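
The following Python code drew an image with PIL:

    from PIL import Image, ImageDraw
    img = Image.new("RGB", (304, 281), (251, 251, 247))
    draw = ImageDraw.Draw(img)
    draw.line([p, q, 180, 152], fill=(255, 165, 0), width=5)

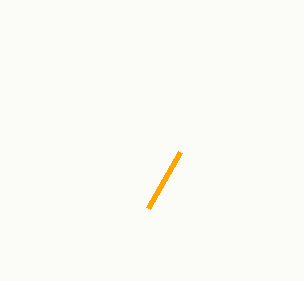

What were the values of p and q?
p = 148, q = 208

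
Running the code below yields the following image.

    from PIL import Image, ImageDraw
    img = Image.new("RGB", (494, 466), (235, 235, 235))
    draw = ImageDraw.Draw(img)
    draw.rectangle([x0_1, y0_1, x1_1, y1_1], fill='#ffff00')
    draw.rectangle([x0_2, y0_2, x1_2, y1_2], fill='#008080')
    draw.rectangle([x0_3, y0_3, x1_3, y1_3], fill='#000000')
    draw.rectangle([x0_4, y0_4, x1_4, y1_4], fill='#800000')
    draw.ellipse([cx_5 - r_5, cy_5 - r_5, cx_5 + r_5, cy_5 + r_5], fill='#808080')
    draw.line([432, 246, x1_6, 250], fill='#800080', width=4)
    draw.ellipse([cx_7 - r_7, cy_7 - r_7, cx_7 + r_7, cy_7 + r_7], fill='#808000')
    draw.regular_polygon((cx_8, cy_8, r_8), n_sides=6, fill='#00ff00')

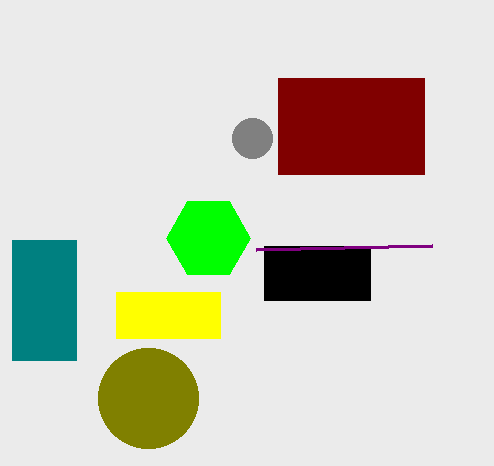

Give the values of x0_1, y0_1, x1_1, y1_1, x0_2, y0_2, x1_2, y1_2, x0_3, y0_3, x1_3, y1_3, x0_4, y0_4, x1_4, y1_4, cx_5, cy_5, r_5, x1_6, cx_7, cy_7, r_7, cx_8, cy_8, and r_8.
x0_1 = 116, y0_1 = 292, x1_1 = 220, y1_1 = 338, x0_2 = 12, y0_2 = 240, x1_2 = 76, y1_2 = 360, x0_3 = 264, y0_3 = 246, x1_3 = 370, y1_3 = 300, x0_4 = 278, y0_4 = 78, x1_4 = 424, y1_4 = 174, cx_5 = 252, cy_5 = 138, r_5 = 20, x1_6 = 256, cx_7 = 148, cy_7 = 398, r_7 = 50, cx_8 = 208, cy_8 = 238, r_8 = 42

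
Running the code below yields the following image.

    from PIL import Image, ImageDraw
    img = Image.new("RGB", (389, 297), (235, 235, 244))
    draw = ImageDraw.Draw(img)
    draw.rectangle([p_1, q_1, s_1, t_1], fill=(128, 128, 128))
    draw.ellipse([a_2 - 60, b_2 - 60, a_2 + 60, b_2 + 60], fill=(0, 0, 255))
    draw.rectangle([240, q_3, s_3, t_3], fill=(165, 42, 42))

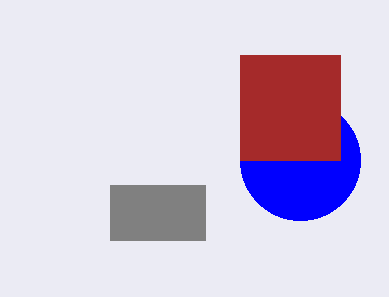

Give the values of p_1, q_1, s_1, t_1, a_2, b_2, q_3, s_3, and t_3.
p_1 = 110; q_1 = 185; s_1 = 205; t_1 = 240; a_2 = 300; b_2 = 160; q_3 = 55; s_3 = 340; t_3 = 160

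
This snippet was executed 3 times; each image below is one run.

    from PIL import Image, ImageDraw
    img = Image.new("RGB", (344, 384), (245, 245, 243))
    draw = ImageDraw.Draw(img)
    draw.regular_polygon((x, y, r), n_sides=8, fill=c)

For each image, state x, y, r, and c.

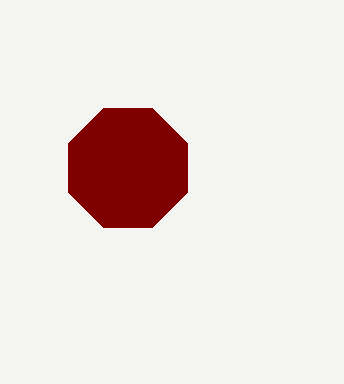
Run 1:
x = 128
y = 168
r = 64
c = 'maroon'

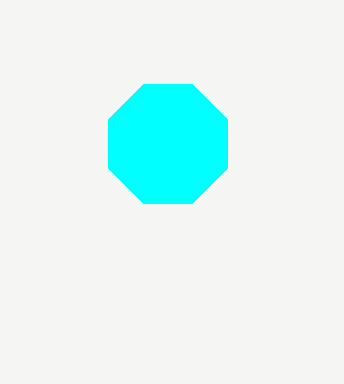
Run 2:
x = 168
y = 144
r = 64
c = 'cyan'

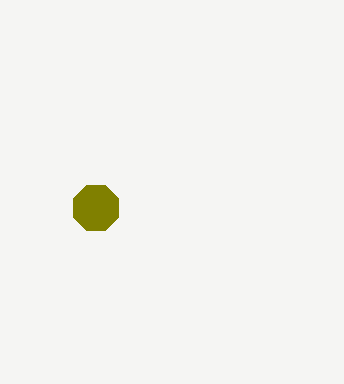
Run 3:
x = 96, y = 208, r = 24, c = 'olive'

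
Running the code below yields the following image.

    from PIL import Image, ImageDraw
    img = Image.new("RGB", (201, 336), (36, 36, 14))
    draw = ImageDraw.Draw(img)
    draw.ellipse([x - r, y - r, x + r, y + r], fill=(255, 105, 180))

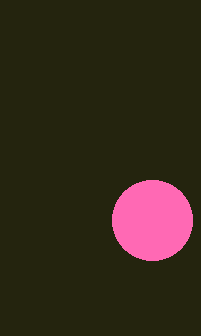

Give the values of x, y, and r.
x = 152, y = 220, r = 40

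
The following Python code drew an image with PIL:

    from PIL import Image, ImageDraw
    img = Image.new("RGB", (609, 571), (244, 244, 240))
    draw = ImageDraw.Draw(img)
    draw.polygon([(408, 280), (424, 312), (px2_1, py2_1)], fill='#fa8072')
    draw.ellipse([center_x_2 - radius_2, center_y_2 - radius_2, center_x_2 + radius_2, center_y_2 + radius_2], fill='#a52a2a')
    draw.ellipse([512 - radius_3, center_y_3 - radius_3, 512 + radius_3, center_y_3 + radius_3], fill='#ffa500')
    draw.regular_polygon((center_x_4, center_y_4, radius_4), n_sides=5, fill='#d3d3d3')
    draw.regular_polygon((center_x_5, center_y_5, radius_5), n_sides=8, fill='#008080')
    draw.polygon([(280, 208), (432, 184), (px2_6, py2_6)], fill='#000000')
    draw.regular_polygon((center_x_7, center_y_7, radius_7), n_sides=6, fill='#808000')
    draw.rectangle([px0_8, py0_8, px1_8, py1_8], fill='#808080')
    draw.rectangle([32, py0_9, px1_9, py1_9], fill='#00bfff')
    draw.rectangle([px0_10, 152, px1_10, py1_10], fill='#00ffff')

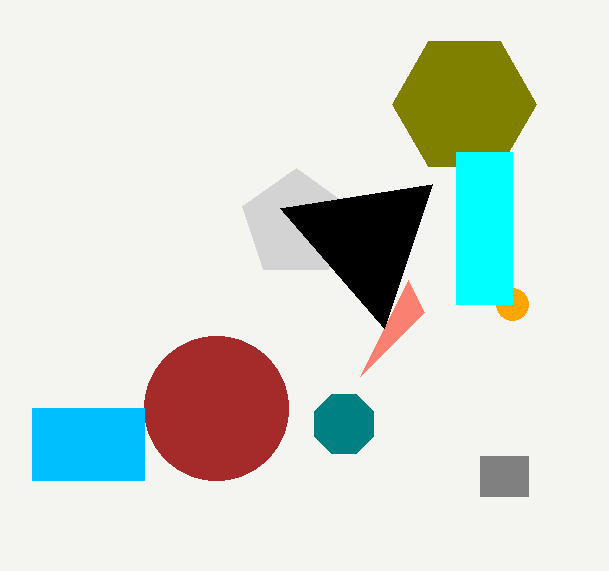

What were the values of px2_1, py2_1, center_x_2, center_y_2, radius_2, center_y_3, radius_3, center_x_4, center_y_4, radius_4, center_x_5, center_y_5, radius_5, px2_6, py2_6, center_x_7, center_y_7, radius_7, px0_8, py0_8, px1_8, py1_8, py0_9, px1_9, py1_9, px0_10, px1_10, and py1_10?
px2_1 = 360, py2_1 = 376, center_x_2 = 216, center_y_2 = 408, radius_2 = 72, center_y_3 = 304, radius_3 = 16, center_x_4 = 296, center_y_4 = 224, radius_4 = 56, center_x_5 = 344, center_y_5 = 424, radius_5 = 32, px2_6 = 384, py2_6 = 328, center_x_7 = 464, center_y_7 = 104, radius_7 = 72, px0_8 = 480, py0_8 = 456, px1_8 = 528, py1_8 = 496, py0_9 = 408, px1_9 = 144, py1_9 = 480, px0_10 = 456, px1_10 = 512, py1_10 = 304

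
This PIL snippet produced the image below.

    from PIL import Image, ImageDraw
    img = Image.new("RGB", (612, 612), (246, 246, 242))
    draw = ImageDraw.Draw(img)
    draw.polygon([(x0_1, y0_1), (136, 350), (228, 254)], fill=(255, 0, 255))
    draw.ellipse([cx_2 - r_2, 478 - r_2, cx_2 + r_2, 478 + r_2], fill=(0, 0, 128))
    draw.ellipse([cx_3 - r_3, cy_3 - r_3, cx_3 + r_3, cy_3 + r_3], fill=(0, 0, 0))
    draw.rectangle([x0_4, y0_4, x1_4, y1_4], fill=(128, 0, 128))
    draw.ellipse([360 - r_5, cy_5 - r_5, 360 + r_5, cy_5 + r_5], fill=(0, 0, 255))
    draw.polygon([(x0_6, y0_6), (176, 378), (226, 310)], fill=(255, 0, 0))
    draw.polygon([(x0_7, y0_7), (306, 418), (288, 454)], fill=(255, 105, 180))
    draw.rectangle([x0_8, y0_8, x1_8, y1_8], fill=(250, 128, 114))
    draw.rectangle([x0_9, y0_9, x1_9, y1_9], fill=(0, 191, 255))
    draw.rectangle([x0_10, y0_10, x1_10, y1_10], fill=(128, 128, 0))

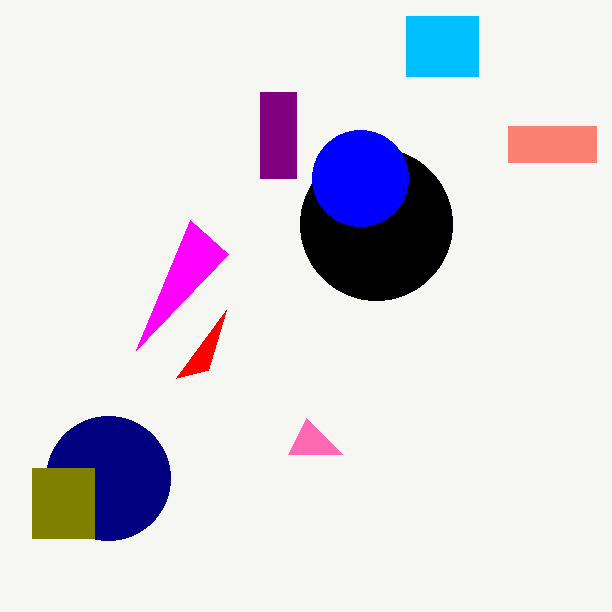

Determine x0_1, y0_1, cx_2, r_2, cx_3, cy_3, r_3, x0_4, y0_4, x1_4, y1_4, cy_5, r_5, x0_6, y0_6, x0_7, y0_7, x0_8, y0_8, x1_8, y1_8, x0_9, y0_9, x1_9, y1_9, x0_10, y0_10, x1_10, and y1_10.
x0_1 = 190; y0_1 = 220; cx_2 = 108; r_2 = 62; cx_3 = 376; cy_3 = 224; r_3 = 76; x0_4 = 260; y0_4 = 92; x1_4 = 296; y1_4 = 178; cy_5 = 178; r_5 = 48; x0_6 = 208; y0_6 = 370; x0_7 = 342; y0_7 = 454; x0_8 = 508; y0_8 = 126; x1_8 = 596; y1_8 = 162; x0_9 = 406; y0_9 = 16; x1_9 = 478; y1_9 = 76; x0_10 = 32; y0_10 = 468; x1_10 = 94; y1_10 = 538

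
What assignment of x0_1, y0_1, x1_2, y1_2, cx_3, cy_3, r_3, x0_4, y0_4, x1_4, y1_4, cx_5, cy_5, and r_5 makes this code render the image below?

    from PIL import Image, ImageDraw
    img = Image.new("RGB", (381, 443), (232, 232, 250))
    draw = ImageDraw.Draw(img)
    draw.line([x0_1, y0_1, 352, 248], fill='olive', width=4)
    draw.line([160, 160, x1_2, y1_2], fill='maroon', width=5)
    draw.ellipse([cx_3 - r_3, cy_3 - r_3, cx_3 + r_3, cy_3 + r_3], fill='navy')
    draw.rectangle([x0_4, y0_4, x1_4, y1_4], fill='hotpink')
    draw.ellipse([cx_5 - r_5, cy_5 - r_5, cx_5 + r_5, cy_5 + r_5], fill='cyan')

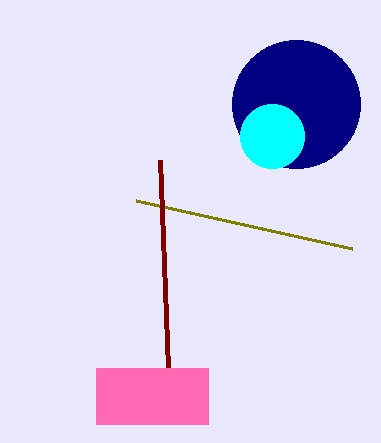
x0_1 = 136
y0_1 = 200
x1_2 = 168
y1_2 = 368
cx_3 = 296
cy_3 = 104
r_3 = 64
x0_4 = 96
y0_4 = 368
x1_4 = 208
y1_4 = 424
cx_5 = 272
cy_5 = 136
r_5 = 32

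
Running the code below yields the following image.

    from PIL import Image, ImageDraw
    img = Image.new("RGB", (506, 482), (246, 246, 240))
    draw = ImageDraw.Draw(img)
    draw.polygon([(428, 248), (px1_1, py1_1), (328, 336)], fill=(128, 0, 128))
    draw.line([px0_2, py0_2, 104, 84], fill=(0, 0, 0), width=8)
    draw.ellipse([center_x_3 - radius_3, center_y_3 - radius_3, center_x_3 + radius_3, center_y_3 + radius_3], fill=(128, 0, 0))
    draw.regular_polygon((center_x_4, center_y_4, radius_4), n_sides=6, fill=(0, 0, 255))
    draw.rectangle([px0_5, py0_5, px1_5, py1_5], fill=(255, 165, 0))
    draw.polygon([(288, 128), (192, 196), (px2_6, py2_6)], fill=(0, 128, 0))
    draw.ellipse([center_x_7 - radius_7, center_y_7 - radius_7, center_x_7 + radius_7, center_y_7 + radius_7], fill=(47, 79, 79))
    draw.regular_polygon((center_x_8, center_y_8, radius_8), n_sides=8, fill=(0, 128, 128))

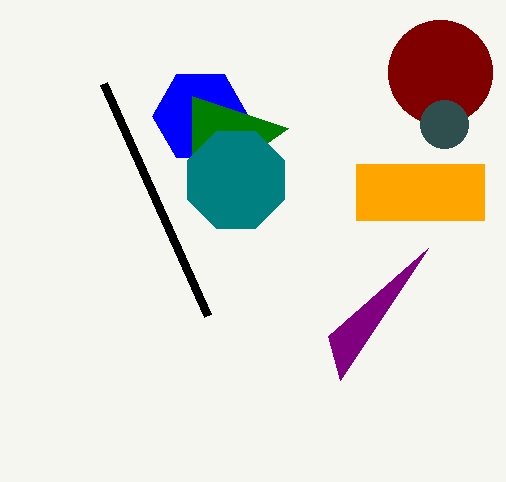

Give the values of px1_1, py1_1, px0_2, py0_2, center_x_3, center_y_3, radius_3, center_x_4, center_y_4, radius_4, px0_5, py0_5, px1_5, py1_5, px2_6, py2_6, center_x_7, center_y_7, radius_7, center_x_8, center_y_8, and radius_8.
px1_1 = 340
py1_1 = 380
px0_2 = 208
py0_2 = 316
center_x_3 = 440
center_y_3 = 72
radius_3 = 52
center_x_4 = 200
center_y_4 = 116
radius_4 = 48
px0_5 = 356
py0_5 = 164
px1_5 = 484
py1_5 = 220
px2_6 = 192
py2_6 = 96
center_x_7 = 444
center_y_7 = 124
radius_7 = 24
center_x_8 = 236
center_y_8 = 180
radius_8 = 52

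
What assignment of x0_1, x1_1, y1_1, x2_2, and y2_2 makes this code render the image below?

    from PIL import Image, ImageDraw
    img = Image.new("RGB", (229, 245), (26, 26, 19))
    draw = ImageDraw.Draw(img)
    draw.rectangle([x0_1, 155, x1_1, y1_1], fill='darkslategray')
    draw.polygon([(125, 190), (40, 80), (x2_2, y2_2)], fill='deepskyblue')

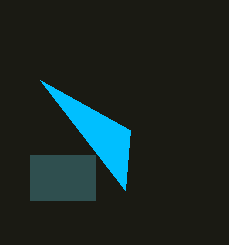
x0_1 = 30; x1_1 = 95; y1_1 = 200; x2_2 = 130; y2_2 = 130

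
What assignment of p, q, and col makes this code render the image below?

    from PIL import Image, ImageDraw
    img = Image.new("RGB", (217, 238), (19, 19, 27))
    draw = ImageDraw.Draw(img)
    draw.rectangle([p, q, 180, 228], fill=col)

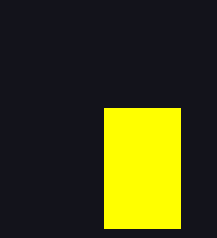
p = 104; q = 108; col = 'yellow'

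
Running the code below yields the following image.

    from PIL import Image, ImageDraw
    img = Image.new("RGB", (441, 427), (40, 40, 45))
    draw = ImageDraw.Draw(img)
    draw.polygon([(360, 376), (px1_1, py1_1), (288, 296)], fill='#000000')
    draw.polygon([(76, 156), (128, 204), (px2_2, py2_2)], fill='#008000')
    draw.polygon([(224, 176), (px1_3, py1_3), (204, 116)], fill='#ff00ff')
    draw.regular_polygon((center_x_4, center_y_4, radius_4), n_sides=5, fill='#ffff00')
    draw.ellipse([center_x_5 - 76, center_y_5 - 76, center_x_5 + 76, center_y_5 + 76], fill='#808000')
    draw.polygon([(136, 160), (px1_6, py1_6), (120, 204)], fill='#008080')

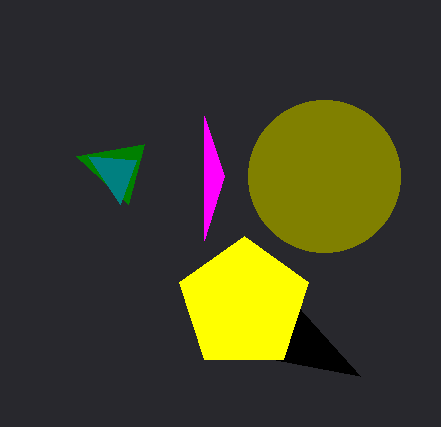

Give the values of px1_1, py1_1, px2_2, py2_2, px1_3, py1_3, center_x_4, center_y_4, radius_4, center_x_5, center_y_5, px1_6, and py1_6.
px1_1 = 276; py1_1 = 360; px2_2 = 144; py2_2 = 144; px1_3 = 204; py1_3 = 240; center_x_4 = 244; center_y_4 = 304; radius_4 = 68; center_x_5 = 324; center_y_5 = 176; px1_6 = 88; py1_6 = 156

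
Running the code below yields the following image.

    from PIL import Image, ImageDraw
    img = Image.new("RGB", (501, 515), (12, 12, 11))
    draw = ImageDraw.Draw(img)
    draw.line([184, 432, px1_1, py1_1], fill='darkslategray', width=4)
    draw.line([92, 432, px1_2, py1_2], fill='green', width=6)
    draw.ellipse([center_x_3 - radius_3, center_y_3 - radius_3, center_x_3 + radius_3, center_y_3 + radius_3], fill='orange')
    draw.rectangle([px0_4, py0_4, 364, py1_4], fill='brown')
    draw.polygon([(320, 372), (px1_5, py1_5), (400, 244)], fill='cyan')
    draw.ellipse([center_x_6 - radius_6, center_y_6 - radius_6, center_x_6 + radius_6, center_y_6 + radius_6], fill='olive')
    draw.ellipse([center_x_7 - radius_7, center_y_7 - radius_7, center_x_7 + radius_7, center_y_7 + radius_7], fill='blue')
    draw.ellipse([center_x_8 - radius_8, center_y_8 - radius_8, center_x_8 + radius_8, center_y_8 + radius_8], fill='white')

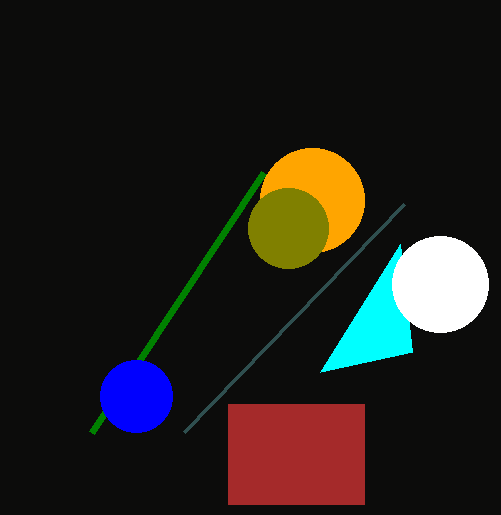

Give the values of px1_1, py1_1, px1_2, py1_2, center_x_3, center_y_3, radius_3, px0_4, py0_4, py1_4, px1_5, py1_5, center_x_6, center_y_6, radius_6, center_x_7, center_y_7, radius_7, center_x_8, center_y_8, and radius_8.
px1_1 = 404, py1_1 = 204, px1_2 = 264, py1_2 = 172, center_x_3 = 312, center_y_3 = 200, radius_3 = 52, px0_4 = 228, py0_4 = 404, py1_4 = 504, px1_5 = 412, py1_5 = 352, center_x_6 = 288, center_y_6 = 228, radius_6 = 40, center_x_7 = 136, center_y_7 = 396, radius_7 = 36, center_x_8 = 440, center_y_8 = 284, radius_8 = 48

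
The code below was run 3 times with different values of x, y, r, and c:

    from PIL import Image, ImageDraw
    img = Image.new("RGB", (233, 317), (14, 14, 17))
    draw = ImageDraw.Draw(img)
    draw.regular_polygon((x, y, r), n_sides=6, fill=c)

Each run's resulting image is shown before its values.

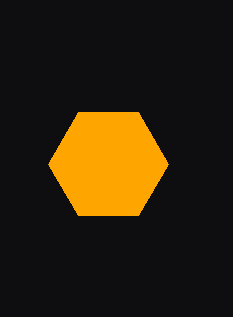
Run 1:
x = 108, y = 164, r = 60, c = 'orange'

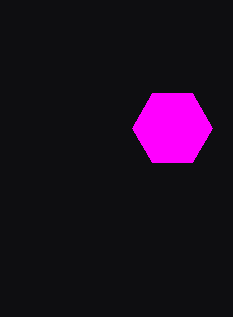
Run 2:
x = 172; y = 128; r = 40; c = 'magenta'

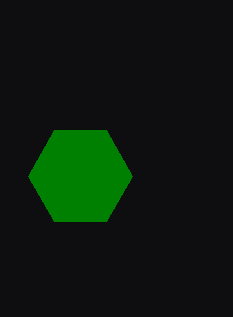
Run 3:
x = 80
y = 176
r = 52
c = 'green'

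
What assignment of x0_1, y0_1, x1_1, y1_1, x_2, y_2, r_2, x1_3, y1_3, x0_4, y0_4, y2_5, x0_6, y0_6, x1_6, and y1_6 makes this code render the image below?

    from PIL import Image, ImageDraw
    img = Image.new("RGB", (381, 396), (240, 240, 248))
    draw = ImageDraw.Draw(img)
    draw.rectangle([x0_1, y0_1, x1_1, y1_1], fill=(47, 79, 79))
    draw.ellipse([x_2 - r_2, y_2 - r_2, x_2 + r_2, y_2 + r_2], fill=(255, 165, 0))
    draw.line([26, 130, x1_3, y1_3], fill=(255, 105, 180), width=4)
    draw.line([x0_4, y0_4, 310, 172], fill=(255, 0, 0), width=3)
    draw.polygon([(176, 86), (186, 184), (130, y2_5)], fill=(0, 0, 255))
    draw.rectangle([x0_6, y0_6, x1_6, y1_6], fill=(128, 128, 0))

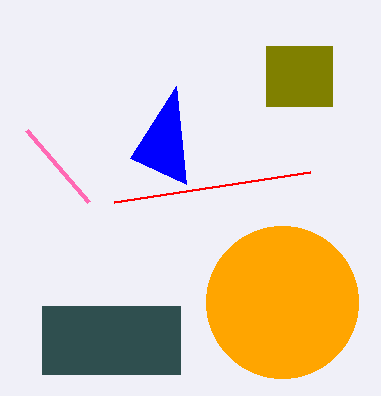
x0_1 = 42, y0_1 = 306, x1_1 = 180, y1_1 = 374, x_2 = 282, y_2 = 302, r_2 = 76, x1_3 = 88, y1_3 = 202, x0_4 = 114, y0_4 = 202, y2_5 = 158, x0_6 = 266, y0_6 = 46, x1_6 = 332, y1_6 = 106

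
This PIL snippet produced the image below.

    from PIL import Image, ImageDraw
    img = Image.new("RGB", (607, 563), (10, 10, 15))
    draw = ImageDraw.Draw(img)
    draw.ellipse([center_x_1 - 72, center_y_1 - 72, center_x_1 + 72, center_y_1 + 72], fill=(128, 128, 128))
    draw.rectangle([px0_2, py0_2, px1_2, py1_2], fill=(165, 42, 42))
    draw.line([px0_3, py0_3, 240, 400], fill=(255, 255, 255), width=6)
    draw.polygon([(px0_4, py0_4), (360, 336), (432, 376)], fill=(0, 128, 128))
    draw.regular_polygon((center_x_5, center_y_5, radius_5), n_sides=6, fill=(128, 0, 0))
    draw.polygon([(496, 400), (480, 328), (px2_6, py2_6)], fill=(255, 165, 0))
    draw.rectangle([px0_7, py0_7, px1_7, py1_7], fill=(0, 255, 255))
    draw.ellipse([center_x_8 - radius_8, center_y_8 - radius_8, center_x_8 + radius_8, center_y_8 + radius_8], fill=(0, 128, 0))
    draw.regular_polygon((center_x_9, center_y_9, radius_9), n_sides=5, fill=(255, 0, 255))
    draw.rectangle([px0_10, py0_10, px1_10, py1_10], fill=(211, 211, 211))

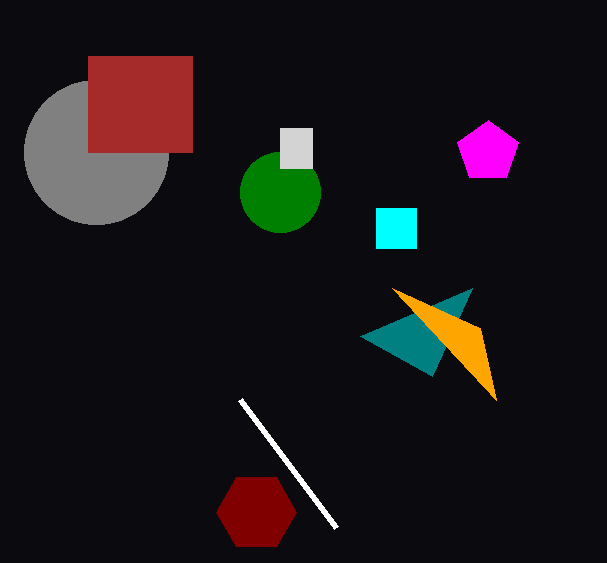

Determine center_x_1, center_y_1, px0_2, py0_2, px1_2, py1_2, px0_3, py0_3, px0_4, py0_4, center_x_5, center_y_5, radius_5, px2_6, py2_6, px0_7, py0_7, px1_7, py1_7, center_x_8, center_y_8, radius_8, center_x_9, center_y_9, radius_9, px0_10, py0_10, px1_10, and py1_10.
center_x_1 = 96, center_y_1 = 152, px0_2 = 88, py0_2 = 56, px1_2 = 192, py1_2 = 152, px0_3 = 336, py0_3 = 528, px0_4 = 472, py0_4 = 288, center_x_5 = 256, center_y_5 = 512, radius_5 = 40, px2_6 = 392, py2_6 = 288, px0_7 = 376, py0_7 = 208, px1_7 = 416, py1_7 = 248, center_x_8 = 280, center_y_8 = 192, radius_8 = 40, center_x_9 = 488, center_y_9 = 152, radius_9 = 32, px0_10 = 280, py0_10 = 128, px1_10 = 312, py1_10 = 168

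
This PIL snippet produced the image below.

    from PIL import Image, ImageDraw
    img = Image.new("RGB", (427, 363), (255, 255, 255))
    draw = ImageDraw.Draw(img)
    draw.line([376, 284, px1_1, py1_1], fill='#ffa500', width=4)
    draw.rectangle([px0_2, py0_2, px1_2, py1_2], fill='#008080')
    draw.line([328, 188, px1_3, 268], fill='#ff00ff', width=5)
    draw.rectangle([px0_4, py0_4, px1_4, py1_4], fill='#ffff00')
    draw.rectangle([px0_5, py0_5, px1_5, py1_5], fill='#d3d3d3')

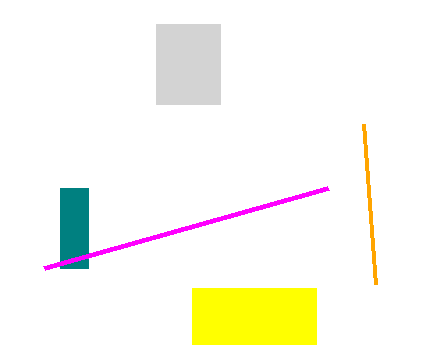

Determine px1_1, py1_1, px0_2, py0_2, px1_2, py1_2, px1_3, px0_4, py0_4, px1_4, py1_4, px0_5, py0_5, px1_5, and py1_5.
px1_1 = 364; py1_1 = 124; px0_2 = 60; py0_2 = 188; px1_2 = 88; py1_2 = 268; px1_3 = 44; px0_4 = 192; py0_4 = 288; px1_4 = 316; py1_4 = 344; px0_5 = 156; py0_5 = 24; px1_5 = 220; py1_5 = 104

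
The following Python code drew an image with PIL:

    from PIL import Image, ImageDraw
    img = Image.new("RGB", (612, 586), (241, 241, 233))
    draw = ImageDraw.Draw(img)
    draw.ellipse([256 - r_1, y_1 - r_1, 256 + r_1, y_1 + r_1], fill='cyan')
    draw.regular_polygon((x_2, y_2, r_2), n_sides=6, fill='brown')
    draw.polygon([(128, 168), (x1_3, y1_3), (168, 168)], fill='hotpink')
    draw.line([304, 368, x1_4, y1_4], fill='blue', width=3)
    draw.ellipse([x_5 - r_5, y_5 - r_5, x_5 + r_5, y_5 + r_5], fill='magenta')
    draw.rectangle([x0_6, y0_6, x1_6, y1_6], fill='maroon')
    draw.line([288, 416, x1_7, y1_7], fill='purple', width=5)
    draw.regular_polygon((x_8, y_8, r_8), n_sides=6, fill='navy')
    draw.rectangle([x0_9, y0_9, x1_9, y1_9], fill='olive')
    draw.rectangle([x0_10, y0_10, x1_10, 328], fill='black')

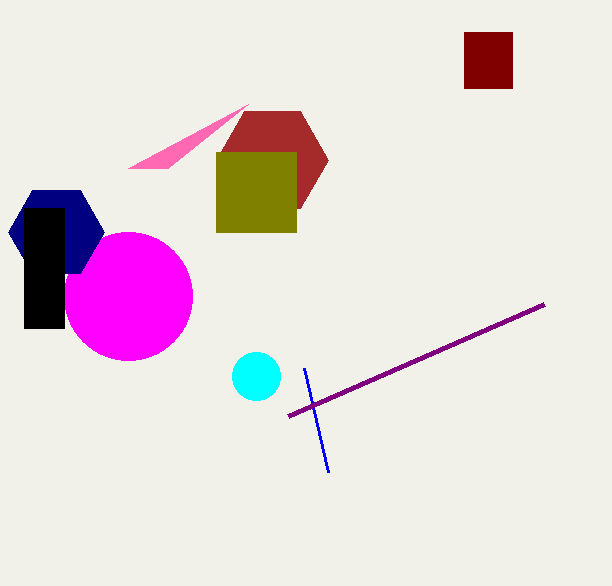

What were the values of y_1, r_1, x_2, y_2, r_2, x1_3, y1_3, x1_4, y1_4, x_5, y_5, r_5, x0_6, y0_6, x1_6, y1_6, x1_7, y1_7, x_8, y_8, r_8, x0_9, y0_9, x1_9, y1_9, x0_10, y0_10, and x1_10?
y_1 = 376; r_1 = 24; x_2 = 272; y_2 = 160; r_2 = 56; x1_3 = 248; y1_3 = 104; x1_4 = 328; y1_4 = 472; x_5 = 128; y_5 = 296; r_5 = 64; x0_6 = 464; y0_6 = 32; x1_6 = 512; y1_6 = 88; x1_7 = 544; y1_7 = 304; x_8 = 56; y_8 = 232; r_8 = 48; x0_9 = 216; y0_9 = 152; x1_9 = 296; y1_9 = 232; x0_10 = 24; y0_10 = 208; x1_10 = 64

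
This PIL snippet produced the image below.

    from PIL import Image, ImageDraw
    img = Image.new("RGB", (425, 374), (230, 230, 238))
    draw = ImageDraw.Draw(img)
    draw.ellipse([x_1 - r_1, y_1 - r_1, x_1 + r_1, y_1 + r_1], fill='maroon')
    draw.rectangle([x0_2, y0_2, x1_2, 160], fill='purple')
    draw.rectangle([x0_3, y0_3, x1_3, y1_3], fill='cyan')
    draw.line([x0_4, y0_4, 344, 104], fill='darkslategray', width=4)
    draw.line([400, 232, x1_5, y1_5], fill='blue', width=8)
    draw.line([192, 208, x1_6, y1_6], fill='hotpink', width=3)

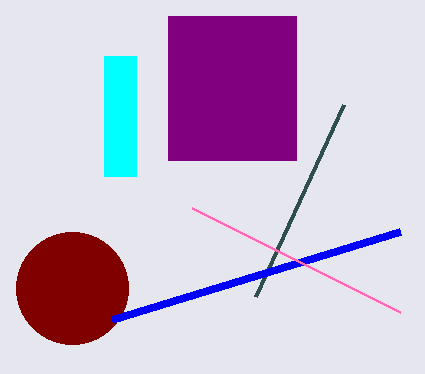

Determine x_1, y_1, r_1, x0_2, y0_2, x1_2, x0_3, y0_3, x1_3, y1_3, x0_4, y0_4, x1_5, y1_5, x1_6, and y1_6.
x_1 = 72; y_1 = 288; r_1 = 56; x0_2 = 168; y0_2 = 16; x1_2 = 296; x0_3 = 104; y0_3 = 56; x1_3 = 136; y1_3 = 176; x0_4 = 256; y0_4 = 296; x1_5 = 112; y1_5 = 320; x1_6 = 400; y1_6 = 312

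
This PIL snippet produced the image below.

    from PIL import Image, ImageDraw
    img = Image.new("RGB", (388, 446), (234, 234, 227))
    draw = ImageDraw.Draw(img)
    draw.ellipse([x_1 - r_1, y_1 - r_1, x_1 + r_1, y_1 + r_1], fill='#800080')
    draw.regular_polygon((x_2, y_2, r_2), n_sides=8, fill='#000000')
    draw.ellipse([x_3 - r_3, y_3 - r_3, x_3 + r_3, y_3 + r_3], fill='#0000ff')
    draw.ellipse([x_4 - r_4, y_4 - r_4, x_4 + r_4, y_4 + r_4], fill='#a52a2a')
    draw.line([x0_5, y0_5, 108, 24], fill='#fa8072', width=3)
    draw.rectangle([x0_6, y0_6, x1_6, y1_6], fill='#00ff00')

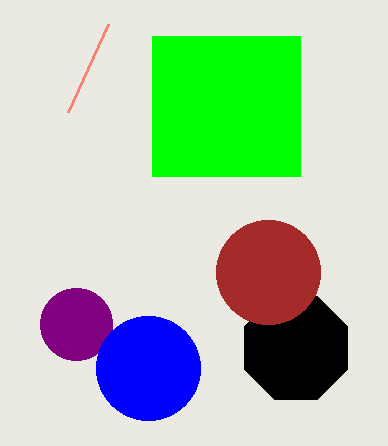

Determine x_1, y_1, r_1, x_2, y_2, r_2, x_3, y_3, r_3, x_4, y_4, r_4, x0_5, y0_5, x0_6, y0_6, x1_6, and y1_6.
x_1 = 76, y_1 = 324, r_1 = 36, x_2 = 296, y_2 = 348, r_2 = 56, x_3 = 148, y_3 = 368, r_3 = 52, x_4 = 268, y_4 = 272, r_4 = 52, x0_5 = 68, y0_5 = 112, x0_6 = 152, y0_6 = 36, x1_6 = 300, y1_6 = 176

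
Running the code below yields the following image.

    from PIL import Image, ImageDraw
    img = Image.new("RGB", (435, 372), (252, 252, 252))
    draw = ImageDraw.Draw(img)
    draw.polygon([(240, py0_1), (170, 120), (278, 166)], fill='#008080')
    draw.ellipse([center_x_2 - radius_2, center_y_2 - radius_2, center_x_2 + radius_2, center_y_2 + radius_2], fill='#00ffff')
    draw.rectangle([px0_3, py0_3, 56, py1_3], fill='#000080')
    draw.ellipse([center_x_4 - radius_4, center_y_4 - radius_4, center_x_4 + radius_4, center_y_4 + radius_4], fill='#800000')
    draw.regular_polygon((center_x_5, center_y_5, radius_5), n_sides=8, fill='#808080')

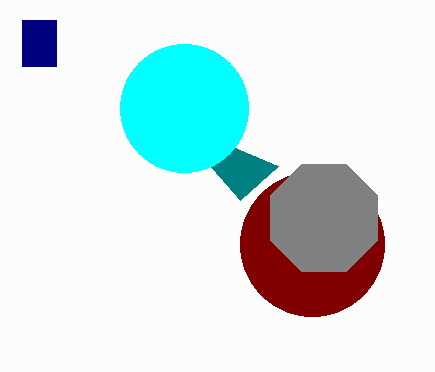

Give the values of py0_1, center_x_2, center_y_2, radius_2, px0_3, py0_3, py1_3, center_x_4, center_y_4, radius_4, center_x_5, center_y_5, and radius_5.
py0_1 = 200, center_x_2 = 184, center_y_2 = 108, radius_2 = 64, px0_3 = 22, py0_3 = 20, py1_3 = 66, center_x_4 = 312, center_y_4 = 244, radius_4 = 72, center_x_5 = 324, center_y_5 = 218, radius_5 = 58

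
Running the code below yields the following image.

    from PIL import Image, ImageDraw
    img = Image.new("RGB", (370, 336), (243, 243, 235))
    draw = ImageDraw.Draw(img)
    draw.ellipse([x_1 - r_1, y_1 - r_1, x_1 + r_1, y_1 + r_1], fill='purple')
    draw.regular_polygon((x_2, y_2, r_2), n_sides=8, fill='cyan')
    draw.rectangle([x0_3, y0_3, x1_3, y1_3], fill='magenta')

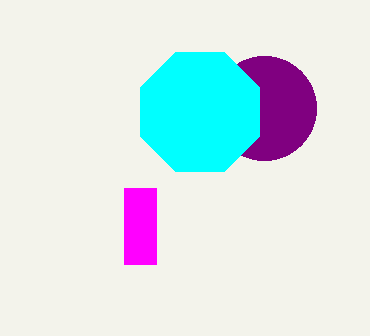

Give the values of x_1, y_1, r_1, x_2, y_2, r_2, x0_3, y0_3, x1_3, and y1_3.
x_1 = 264; y_1 = 108; r_1 = 52; x_2 = 200; y_2 = 112; r_2 = 64; x0_3 = 124; y0_3 = 188; x1_3 = 156; y1_3 = 264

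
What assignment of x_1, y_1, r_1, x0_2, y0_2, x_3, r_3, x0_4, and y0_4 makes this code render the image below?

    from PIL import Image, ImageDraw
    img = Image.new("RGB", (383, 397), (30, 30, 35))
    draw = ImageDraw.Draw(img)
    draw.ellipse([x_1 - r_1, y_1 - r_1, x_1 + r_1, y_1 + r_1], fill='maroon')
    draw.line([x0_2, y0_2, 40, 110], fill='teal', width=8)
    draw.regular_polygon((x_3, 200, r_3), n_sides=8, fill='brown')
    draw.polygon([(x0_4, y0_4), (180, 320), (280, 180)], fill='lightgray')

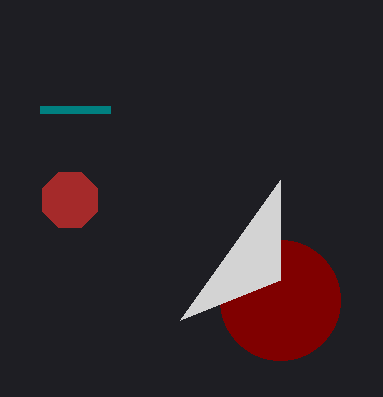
x_1 = 280
y_1 = 300
r_1 = 60
x0_2 = 110
y0_2 = 110
x_3 = 70
r_3 = 30
x0_4 = 280
y0_4 = 280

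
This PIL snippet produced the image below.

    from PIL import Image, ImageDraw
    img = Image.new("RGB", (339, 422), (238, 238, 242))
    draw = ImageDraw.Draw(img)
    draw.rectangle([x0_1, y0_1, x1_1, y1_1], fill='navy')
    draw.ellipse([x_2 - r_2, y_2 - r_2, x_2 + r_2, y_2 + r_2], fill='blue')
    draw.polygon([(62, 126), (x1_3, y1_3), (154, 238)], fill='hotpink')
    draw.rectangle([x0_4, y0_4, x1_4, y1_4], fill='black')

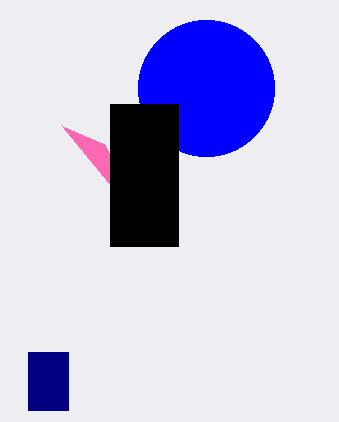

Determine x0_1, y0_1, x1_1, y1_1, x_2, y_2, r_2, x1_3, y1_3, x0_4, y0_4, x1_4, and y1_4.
x0_1 = 28; y0_1 = 352; x1_1 = 68; y1_1 = 410; x_2 = 206; y_2 = 88; r_2 = 68; x1_3 = 104; y1_3 = 144; x0_4 = 110; y0_4 = 104; x1_4 = 178; y1_4 = 246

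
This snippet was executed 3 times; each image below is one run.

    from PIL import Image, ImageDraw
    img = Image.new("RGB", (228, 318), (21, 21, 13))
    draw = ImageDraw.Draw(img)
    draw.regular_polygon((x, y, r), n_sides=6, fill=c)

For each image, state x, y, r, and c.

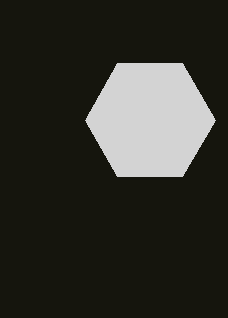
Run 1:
x = 150; y = 120; r = 65; c = 'lightgray'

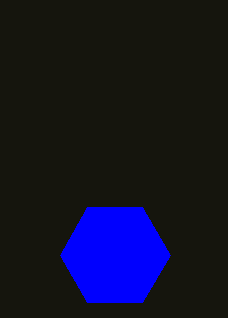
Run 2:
x = 115; y = 255; r = 55; c = 'blue'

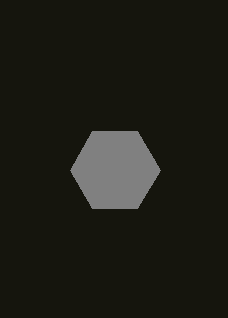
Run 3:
x = 115, y = 170, r = 45, c = 'gray'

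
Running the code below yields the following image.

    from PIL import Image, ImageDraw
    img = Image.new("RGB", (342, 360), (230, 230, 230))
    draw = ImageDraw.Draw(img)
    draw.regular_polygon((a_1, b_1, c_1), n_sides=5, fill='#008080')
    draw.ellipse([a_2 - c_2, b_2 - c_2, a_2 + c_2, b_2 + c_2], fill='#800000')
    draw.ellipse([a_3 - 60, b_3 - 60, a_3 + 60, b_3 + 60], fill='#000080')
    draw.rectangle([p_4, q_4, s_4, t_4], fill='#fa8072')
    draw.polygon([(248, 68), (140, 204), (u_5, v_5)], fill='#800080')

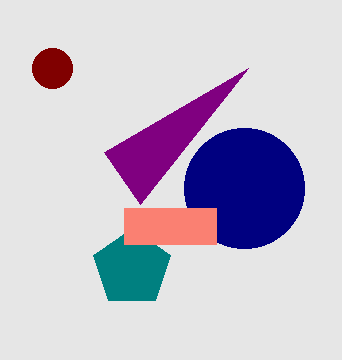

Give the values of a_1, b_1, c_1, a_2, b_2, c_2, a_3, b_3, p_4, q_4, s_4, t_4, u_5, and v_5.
a_1 = 132; b_1 = 268; c_1 = 40; a_2 = 52; b_2 = 68; c_2 = 20; a_3 = 244; b_3 = 188; p_4 = 124; q_4 = 208; s_4 = 216; t_4 = 244; u_5 = 104; v_5 = 152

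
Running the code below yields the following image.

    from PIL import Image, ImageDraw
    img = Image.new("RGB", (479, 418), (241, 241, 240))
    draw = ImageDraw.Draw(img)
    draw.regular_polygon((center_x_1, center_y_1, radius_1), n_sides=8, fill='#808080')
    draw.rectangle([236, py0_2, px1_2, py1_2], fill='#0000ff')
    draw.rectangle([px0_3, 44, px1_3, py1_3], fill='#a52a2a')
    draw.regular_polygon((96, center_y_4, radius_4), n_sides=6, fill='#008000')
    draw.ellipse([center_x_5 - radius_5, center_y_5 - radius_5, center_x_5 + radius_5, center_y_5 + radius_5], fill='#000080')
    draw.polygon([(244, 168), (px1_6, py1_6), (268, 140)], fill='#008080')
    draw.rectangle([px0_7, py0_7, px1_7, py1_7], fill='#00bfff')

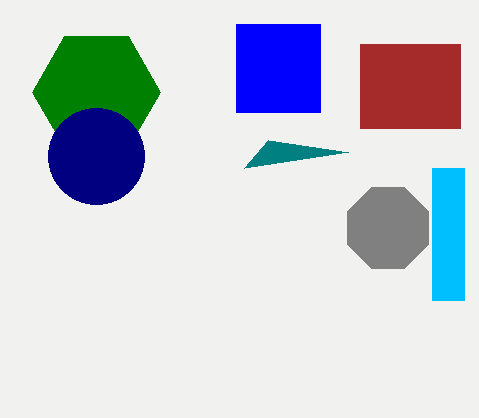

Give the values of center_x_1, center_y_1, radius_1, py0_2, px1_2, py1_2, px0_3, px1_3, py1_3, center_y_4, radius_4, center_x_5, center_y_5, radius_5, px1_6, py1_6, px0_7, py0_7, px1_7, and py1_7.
center_x_1 = 388; center_y_1 = 228; radius_1 = 44; py0_2 = 24; px1_2 = 320; py1_2 = 112; px0_3 = 360; px1_3 = 460; py1_3 = 128; center_y_4 = 92; radius_4 = 64; center_x_5 = 96; center_y_5 = 156; radius_5 = 48; px1_6 = 348; py1_6 = 152; px0_7 = 432; py0_7 = 168; px1_7 = 464; py1_7 = 300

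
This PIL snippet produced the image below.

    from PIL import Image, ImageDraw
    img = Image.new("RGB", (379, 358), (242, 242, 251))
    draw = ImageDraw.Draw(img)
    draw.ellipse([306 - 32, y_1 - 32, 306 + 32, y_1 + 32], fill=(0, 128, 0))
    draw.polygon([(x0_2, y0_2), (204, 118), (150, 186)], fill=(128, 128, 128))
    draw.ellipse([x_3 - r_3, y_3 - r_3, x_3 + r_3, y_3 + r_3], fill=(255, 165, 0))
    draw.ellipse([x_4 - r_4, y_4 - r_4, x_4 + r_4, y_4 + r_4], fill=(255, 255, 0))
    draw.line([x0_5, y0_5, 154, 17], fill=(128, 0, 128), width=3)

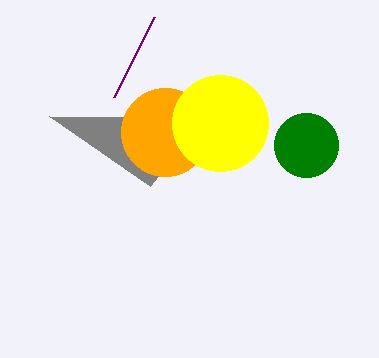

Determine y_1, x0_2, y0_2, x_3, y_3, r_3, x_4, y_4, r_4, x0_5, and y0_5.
y_1 = 145; x0_2 = 49; y0_2 = 116; x_3 = 165; y_3 = 132; r_3 = 44; x_4 = 220; y_4 = 123; r_4 = 48; x0_5 = 114; y0_5 = 97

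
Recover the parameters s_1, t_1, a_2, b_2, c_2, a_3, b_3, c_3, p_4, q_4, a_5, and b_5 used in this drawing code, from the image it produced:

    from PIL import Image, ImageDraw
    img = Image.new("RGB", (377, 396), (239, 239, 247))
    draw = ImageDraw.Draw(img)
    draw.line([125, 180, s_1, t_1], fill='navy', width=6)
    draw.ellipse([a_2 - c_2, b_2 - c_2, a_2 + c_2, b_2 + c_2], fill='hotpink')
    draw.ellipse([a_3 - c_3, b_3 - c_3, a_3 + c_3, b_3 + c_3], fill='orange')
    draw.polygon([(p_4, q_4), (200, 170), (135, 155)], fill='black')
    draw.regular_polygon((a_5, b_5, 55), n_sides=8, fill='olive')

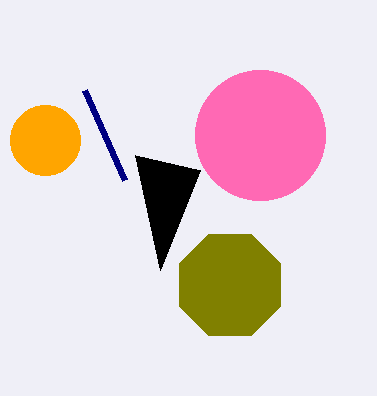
s_1 = 85
t_1 = 90
a_2 = 260
b_2 = 135
c_2 = 65
a_3 = 45
b_3 = 140
c_3 = 35
p_4 = 160
q_4 = 270
a_5 = 230
b_5 = 285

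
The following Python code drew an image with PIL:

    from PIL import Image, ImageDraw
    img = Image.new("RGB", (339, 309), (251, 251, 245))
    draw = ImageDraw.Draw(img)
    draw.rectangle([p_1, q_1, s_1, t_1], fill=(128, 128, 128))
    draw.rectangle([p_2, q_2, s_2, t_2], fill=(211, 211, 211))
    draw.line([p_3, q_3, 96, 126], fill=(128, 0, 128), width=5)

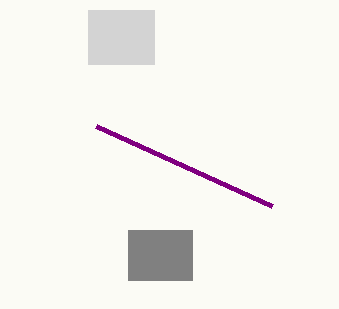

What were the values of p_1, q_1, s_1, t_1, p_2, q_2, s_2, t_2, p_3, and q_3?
p_1 = 128
q_1 = 230
s_1 = 192
t_1 = 280
p_2 = 88
q_2 = 10
s_2 = 154
t_2 = 64
p_3 = 272
q_3 = 206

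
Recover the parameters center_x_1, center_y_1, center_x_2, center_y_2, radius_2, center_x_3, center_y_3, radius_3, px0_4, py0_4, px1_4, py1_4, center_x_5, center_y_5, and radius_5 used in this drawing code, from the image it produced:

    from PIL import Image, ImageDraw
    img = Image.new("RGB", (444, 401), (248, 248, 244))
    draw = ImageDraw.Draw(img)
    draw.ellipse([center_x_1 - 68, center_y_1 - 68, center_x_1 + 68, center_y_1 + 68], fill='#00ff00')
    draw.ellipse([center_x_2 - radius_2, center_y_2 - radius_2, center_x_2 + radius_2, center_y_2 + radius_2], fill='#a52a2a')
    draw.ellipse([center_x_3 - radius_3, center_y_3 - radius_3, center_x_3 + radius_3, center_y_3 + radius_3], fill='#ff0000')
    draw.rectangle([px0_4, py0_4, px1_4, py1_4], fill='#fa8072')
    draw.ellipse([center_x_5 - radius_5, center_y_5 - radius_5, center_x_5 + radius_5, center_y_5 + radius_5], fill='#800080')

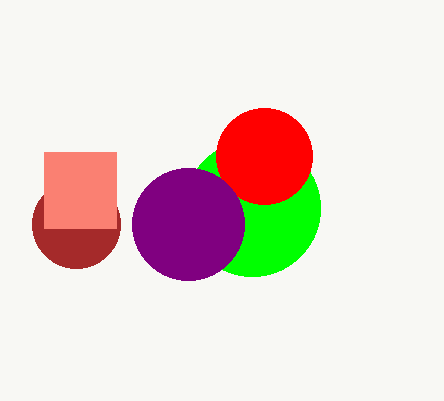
center_x_1 = 252; center_y_1 = 208; center_x_2 = 76; center_y_2 = 224; radius_2 = 44; center_x_3 = 264; center_y_3 = 156; radius_3 = 48; px0_4 = 44; py0_4 = 152; px1_4 = 116; py1_4 = 228; center_x_5 = 188; center_y_5 = 224; radius_5 = 56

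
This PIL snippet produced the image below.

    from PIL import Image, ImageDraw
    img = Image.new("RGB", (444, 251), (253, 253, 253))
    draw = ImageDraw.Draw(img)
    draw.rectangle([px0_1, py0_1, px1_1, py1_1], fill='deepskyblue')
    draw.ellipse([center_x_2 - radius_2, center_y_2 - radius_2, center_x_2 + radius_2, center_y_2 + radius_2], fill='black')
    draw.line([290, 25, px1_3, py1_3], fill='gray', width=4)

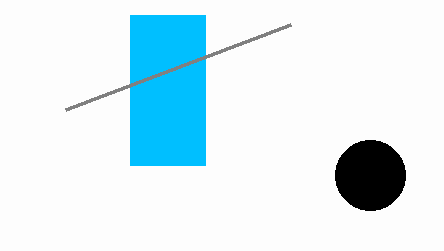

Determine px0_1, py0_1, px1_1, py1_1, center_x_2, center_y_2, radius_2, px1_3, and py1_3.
px0_1 = 130, py0_1 = 15, px1_1 = 205, py1_1 = 165, center_x_2 = 370, center_y_2 = 175, radius_2 = 35, px1_3 = 65, py1_3 = 110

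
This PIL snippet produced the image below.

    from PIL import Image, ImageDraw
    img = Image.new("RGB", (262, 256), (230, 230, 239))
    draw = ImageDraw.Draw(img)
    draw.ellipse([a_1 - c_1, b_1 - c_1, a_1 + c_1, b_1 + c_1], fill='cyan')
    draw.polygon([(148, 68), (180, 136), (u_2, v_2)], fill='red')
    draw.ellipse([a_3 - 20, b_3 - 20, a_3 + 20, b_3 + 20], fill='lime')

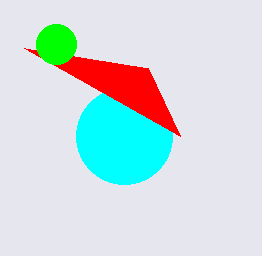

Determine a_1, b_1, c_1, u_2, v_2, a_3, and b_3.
a_1 = 124, b_1 = 136, c_1 = 48, u_2 = 24, v_2 = 48, a_3 = 56, b_3 = 44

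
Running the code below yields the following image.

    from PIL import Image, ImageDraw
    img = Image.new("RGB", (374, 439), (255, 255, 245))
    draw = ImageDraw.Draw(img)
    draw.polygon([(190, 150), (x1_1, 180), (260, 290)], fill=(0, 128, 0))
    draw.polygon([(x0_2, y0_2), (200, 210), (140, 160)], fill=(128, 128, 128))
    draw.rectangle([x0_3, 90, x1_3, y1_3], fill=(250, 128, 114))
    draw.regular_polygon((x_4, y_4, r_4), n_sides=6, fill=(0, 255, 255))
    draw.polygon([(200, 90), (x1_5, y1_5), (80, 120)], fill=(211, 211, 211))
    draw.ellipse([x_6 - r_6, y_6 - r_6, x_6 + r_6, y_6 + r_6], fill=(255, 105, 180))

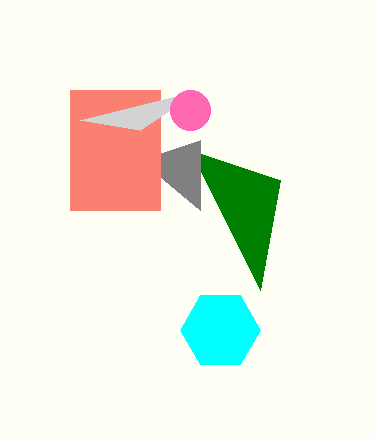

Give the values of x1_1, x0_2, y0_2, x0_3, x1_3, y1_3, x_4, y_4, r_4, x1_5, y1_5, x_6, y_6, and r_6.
x1_1 = 280, x0_2 = 200, y0_2 = 140, x0_3 = 70, x1_3 = 160, y1_3 = 210, x_4 = 220, y_4 = 330, r_4 = 40, x1_5 = 140, y1_5 = 130, x_6 = 190, y_6 = 110, r_6 = 20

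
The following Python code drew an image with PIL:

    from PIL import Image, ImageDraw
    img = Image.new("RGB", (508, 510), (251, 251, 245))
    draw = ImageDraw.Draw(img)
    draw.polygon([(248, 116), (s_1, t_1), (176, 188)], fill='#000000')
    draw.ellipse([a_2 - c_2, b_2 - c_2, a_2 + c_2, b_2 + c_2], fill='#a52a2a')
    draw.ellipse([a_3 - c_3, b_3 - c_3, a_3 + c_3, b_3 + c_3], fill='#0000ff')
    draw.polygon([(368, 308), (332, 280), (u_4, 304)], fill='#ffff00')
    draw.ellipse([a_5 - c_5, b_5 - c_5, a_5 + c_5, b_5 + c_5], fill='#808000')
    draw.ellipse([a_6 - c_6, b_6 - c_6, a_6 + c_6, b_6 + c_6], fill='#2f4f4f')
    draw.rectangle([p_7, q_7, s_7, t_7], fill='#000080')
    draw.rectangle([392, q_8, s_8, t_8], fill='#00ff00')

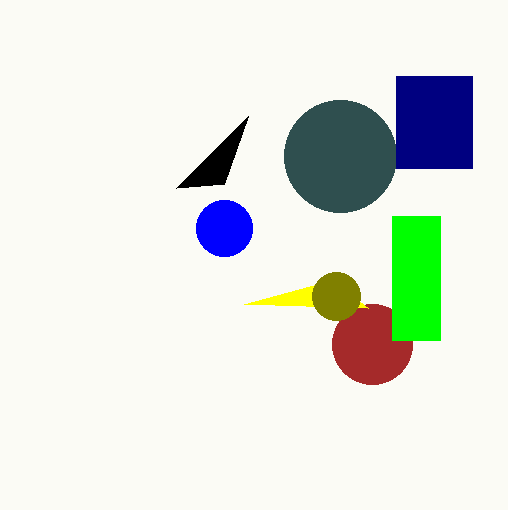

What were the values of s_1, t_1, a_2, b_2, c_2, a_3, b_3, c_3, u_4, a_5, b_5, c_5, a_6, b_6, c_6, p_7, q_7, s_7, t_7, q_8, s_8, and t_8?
s_1 = 224; t_1 = 184; a_2 = 372; b_2 = 344; c_2 = 40; a_3 = 224; b_3 = 228; c_3 = 28; u_4 = 244; a_5 = 336; b_5 = 296; c_5 = 24; a_6 = 340; b_6 = 156; c_6 = 56; p_7 = 396; q_7 = 76; s_7 = 472; t_7 = 168; q_8 = 216; s_8 = 440; t_8 = 340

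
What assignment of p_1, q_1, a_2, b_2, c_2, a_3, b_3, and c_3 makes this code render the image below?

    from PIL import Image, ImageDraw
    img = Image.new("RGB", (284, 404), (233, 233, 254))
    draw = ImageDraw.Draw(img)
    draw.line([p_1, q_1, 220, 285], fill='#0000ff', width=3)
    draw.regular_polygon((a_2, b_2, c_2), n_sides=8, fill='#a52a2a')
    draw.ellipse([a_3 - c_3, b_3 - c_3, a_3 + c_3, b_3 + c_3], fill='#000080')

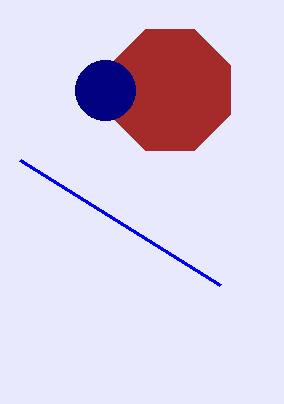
p_1 = 20, q_1 = 160, a_2 = 170, b_2 = 90, c_2 = 65, a_3 = 105, b_3 = 90, c_3 = 30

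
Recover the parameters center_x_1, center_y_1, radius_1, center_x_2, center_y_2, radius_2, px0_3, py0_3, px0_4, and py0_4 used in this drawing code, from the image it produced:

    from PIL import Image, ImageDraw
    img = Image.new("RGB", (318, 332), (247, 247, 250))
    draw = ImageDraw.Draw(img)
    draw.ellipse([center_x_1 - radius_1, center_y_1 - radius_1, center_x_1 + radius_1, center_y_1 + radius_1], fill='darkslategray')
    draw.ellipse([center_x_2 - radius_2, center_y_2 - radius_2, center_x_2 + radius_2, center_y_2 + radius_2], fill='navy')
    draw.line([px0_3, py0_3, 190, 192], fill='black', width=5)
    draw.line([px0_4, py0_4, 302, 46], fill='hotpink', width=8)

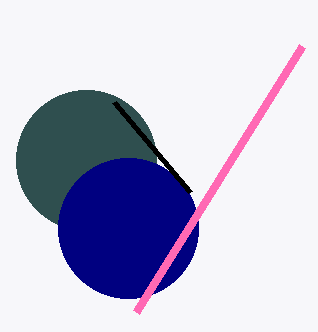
center_x_1 = 86, center_y_1 = 160, radius_1 = 70, center_x_2 = 128, center_y_2 = 228, radius_2 = 70, px0_3 = 114, py0_3 = 102, px0_4 = 136, py0_4 = 312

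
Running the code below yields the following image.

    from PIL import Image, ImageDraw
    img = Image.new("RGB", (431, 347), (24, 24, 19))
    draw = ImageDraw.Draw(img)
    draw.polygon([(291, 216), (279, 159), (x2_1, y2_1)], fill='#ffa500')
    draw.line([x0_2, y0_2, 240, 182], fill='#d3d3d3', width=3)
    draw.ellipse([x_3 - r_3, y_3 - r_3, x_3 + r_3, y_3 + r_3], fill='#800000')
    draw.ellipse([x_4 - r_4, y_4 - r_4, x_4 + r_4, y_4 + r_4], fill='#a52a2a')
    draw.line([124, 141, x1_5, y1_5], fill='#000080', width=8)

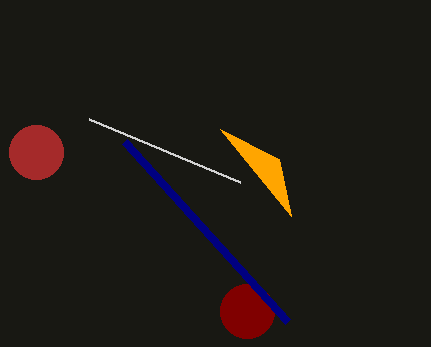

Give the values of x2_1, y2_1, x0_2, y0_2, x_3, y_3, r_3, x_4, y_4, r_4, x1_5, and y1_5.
x2_1 = 220, y2_1 = 129, x0_2 = 89, y0_2 = 119, x_3 = 247, y_3 = 311, r_3 = 27, x_4 = 36, y_4 = 152, r_4 = 27, x1_5 = 287, y1_5 = 321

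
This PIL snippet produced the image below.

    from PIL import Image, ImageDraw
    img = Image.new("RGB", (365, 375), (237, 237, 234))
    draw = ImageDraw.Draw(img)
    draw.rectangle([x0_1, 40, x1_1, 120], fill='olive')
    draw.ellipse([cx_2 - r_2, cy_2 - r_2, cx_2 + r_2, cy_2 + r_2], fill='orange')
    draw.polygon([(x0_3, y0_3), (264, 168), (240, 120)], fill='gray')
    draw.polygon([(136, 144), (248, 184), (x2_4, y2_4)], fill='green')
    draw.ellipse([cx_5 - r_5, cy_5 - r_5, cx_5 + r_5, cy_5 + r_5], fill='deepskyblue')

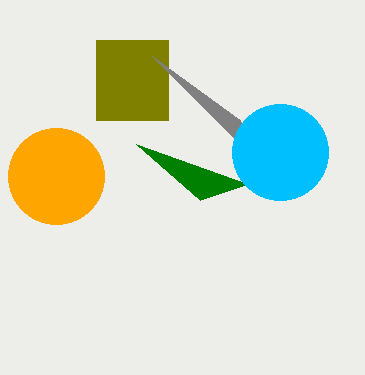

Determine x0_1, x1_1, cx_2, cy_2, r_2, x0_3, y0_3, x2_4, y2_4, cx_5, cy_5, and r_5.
x0_1 = 96, x1_1 = 168, cx_2 = 56, cy_2 = 176, r_2 = 48, x0_3 = 152, y0_3 = 56, x2_4 = 200, y2_4 = 200, cx_5 = 280, cy_5 = 152, r_5 = 48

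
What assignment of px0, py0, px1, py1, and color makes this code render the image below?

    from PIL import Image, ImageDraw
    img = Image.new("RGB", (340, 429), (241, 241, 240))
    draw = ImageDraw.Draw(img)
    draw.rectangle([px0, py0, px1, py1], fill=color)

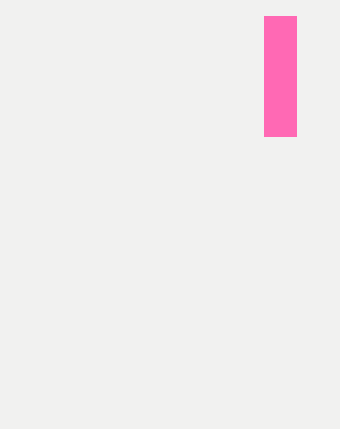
px0 = 264
py0 = 16
px1 = 296
py1 = 136
color = 'hotpink'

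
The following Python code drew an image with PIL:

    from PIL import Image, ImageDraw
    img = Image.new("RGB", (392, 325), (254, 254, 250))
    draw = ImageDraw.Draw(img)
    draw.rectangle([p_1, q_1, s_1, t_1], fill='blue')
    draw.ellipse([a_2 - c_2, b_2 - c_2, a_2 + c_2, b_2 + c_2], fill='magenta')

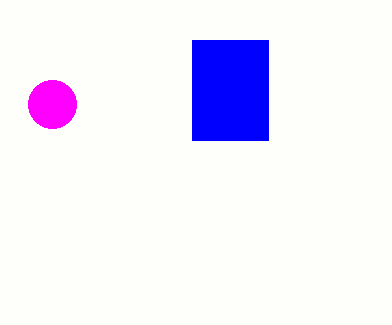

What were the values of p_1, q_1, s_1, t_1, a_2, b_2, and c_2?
p_1 = 192, q_1 = 40, s_1 = 268, t_1 = 140, a_2 = 52, b_2 = 104, c_2 = 24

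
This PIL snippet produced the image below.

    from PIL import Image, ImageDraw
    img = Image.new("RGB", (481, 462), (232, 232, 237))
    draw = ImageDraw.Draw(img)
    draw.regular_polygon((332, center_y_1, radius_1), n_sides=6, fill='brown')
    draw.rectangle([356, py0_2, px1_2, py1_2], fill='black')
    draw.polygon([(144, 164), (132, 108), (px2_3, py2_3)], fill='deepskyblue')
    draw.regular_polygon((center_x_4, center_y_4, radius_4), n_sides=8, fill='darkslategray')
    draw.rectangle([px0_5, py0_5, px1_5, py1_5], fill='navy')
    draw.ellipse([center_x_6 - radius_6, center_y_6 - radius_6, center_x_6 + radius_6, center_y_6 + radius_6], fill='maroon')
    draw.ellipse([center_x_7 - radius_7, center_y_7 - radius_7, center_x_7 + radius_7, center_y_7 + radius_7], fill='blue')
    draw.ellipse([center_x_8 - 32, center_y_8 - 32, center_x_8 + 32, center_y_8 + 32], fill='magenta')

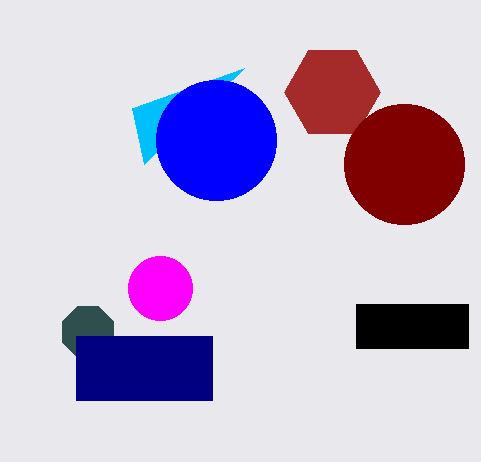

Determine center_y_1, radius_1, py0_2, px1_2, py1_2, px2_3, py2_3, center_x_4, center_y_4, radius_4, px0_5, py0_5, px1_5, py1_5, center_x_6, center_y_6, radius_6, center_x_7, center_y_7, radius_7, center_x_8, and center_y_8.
center_y_1 = 92
radius_1 = 48
py0_2 = 304
px1_2 = 468
py1_2 = 348
px2_3 = 244
py2_3 = 68
center_x_4 = 88
center_y_4 = 332
radius_4 = 28
px0_5 = 76
py0_5 = 336
px1_5 = 212
py1_5 = 400
center_x_6 = 404
center_y_6 = 164
radius_6 = 60
center_x_7 = 216
center_y_7 = 140
radius_7 = 60
center_x_8 = 160
center_y_8 = 288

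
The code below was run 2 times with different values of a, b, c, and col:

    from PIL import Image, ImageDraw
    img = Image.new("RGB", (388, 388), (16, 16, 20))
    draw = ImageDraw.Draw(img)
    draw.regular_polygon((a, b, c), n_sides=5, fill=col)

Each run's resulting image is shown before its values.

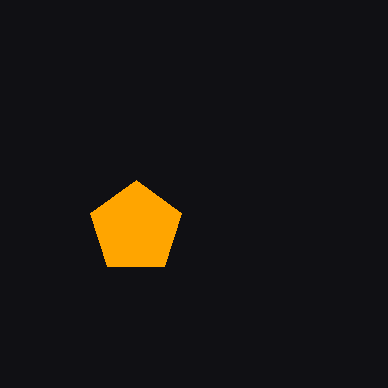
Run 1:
a = 136
b = 228
c = 48
col = 'orange'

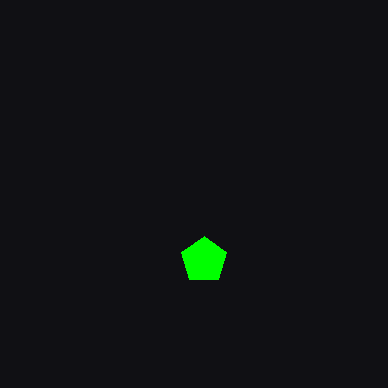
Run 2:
a = 204
b = 260
c = 24
col = 'lime'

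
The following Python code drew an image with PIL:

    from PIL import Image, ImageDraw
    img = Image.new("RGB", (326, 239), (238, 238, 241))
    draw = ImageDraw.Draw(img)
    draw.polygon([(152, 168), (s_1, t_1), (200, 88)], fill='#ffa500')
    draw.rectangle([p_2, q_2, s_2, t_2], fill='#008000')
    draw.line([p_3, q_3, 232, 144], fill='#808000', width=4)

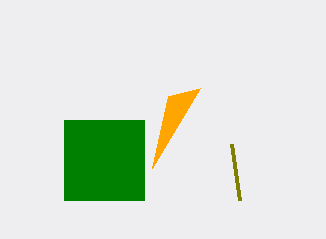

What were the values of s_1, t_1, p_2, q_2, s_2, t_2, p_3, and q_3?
s_1 = 168; t_1 = 96; p_2 = 64; q_2 = 120; s_2 = 144; t_2 = 200; p_3 = 240; q_3 = 200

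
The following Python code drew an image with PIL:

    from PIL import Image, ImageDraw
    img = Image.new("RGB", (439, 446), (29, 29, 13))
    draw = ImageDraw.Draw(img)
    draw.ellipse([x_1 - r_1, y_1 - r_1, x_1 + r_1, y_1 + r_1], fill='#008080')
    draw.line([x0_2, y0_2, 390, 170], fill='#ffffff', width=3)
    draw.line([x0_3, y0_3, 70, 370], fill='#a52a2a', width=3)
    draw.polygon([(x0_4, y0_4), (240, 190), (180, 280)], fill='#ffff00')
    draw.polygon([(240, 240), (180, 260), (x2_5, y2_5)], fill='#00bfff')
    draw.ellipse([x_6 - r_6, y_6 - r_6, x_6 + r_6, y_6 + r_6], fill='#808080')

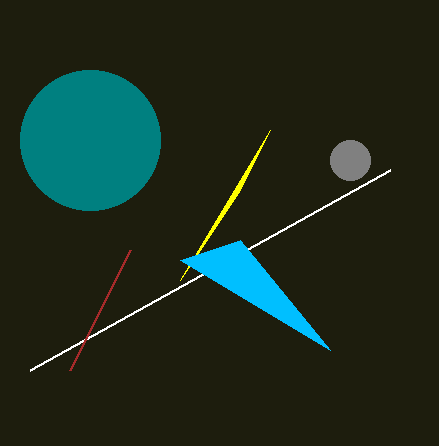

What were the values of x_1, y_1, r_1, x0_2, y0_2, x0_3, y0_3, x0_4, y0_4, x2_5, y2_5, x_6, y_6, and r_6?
x_1 = 90
y_1 = 140
r_1 = 70
x0_2 = 30
y0_2 = 370
x0_3 = 130
y0_3 = 250
x0_4 = 270
y0_4 = 130
x2_5 = 330
y2_5 = 350
x_6 = 350
y_6 = 160
r_6 = 20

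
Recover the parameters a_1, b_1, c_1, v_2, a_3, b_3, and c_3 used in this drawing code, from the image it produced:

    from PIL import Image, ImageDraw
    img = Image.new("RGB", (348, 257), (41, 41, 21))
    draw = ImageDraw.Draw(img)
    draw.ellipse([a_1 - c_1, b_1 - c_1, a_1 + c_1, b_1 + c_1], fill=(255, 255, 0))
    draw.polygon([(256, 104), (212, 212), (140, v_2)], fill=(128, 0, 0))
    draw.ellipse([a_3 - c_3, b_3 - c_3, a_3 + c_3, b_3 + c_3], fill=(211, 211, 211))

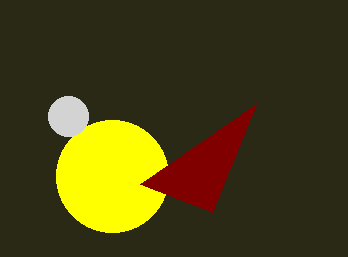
a_1 = 112
b_1 = 176
c_1 = 56
v_2 = 184
a_3 = 68
b_3 = 116
c_3 = 20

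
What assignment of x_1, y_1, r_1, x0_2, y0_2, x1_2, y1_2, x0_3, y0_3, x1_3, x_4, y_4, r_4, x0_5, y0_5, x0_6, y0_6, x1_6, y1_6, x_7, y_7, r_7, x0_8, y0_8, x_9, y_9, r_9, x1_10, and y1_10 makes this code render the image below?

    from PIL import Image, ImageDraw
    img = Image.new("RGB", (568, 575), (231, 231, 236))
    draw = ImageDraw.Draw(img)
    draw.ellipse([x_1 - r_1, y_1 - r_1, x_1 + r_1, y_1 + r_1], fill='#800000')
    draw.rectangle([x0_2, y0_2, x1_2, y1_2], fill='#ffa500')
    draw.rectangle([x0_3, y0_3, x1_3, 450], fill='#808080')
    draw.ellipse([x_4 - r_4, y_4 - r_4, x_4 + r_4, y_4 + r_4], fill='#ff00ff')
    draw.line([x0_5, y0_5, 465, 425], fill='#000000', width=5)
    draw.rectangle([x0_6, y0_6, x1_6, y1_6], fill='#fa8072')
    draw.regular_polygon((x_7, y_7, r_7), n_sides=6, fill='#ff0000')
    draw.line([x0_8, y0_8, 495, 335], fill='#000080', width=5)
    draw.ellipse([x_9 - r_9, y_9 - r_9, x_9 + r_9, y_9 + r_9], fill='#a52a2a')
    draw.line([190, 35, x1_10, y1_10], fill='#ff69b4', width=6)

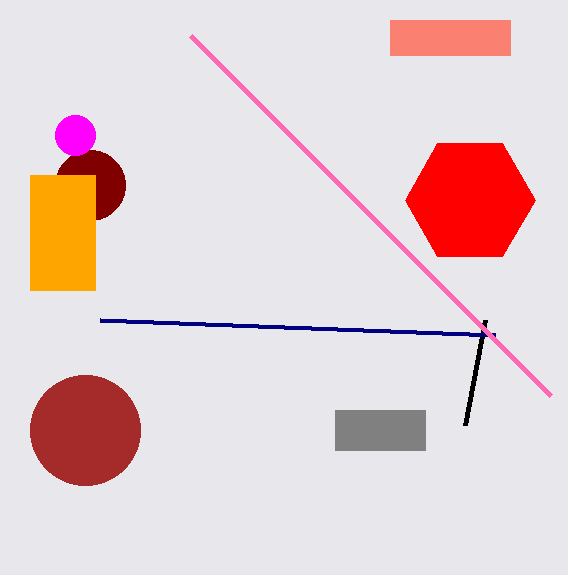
x_1 = 90
y_1 = 185
r_1 = 35
x0_2 = 30
y0_2 = 175
x1_2 = 95
y1_2 = 290
x0_3 = 335
y0_3 = 410
x1_3 = 425
x_4 = 75
y_4 = 135
r_4 = 20
x0_5 = 485
y0_5 = 320
x0_6 = 390
y0_6 = 20
x1_6 = 510
y1_6 = 55
x_7 = 470
y_7 = 200
r_7 = 65
x0_8 = 100
y0_8 = 320
x_9 = 85
y_9 = 430
r_9 = 55
x1_10 = 550
y1_10 = 395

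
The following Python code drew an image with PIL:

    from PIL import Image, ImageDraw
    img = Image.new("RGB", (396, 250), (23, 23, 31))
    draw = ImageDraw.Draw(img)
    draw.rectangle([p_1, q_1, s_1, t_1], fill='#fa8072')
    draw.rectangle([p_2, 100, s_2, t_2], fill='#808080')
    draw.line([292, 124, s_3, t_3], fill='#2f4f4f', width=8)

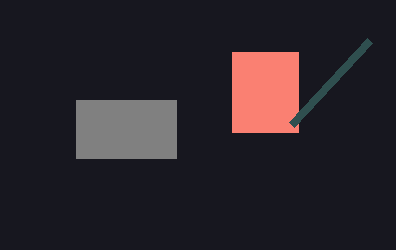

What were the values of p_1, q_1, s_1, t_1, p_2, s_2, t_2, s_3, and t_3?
p_1 = 232; q_1 = 52; s_1 = 298; t_1 = 132; p_2 = 76; s_2 = 176; t_2 = 158; s_3 = 370; t_3 = 40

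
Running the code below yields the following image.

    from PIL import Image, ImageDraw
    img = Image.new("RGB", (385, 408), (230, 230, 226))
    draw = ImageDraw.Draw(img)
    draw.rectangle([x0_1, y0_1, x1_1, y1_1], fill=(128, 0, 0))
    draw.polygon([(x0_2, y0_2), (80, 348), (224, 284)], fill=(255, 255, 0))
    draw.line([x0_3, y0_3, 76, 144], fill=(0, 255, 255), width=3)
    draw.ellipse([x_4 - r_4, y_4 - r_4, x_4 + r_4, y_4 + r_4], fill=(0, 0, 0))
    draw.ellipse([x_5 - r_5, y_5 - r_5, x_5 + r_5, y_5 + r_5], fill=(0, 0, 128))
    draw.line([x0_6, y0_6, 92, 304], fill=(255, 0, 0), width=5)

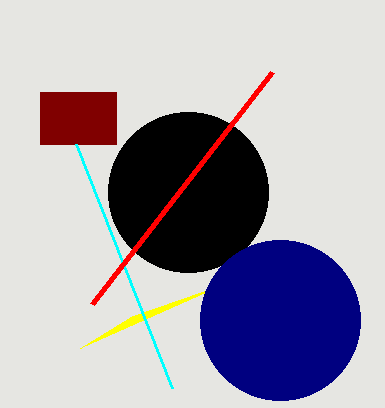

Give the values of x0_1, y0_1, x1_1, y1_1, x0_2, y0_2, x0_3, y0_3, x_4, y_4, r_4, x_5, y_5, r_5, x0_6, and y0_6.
x0_1 = 40, y0_1 = 92, x1_1 = 116, y1_1 = 144, x0_2 = 132, y0_2 = 316, x0_3 = 172, y0_3 = 388, x_4 = 188, y_4 = 192, r_4 = 80, x_5 = 280, y_5 = 320, r_5 = 80, x0_6 = 272, y0_6 = 72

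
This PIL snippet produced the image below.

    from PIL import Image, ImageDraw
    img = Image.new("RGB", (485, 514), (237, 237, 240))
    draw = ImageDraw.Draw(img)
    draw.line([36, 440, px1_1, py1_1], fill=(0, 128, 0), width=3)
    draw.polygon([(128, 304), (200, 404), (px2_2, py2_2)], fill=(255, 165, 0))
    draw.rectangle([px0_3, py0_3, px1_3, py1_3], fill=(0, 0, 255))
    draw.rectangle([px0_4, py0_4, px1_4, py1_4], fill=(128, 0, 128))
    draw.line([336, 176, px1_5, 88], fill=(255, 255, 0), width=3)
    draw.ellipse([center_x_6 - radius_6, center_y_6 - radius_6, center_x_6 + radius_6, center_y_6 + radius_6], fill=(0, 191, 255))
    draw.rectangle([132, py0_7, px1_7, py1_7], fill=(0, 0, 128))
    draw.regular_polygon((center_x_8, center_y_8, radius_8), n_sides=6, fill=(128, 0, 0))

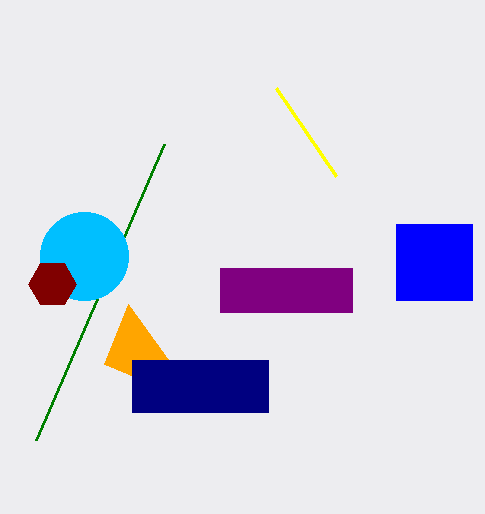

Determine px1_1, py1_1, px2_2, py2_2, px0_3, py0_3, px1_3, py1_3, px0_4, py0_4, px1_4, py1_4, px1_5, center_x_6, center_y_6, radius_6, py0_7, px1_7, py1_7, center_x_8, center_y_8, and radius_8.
px1_1 = 164, py1_1 = 144, px2_2 = 104, py2_2 = 364, px0_3 = 396, py0_3 = 224, px1_3 = 472, py1_3 = 300, px0_4 = 220, py0_4 = 268, px1_4 = 352, py1_4 = 312, px1_5 = 276, center_x_6 = 84, center_y_6 = 256, radius_6 = 44, py0_7 = 360, px1_7 = 268, py1_7 = 412, center_x_8 = 52, center_y_8 = 284, radius_8 = 24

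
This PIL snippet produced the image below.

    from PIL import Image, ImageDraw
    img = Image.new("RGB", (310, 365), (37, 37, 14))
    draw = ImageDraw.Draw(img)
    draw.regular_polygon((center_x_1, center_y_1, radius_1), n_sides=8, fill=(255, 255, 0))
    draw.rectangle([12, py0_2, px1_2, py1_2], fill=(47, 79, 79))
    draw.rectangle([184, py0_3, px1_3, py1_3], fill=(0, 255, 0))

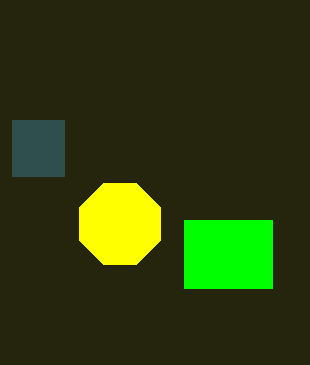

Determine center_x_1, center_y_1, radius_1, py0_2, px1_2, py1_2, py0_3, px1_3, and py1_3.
center_x_1 = 120; center_y_1 = 224; radius_1 = 44; py0_2 = 120; px1_2 = 64; py1_2 = 176; py0_3 = 220; px1_3 = 272; py1_3 = 288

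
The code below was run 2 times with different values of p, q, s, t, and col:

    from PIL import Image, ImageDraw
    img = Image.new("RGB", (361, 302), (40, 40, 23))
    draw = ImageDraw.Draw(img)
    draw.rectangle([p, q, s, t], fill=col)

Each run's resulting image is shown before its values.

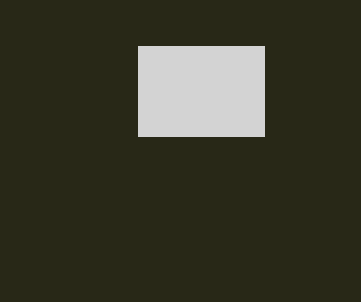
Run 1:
p = 138; q = 46; s = 264; t = 136; col = 'lightgray'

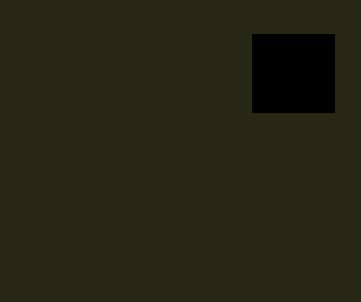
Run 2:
p = 252
q = 34
s = 334
t = 112
col = 'black'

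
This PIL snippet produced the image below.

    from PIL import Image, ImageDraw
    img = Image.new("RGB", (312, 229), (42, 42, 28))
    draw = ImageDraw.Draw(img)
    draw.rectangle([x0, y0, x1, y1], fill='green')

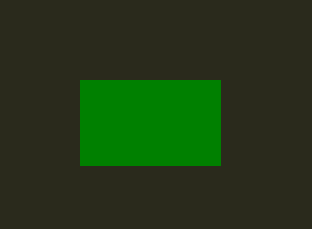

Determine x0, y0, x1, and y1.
x0 = 80; y0 = 80; x1 = 220; y1 = 165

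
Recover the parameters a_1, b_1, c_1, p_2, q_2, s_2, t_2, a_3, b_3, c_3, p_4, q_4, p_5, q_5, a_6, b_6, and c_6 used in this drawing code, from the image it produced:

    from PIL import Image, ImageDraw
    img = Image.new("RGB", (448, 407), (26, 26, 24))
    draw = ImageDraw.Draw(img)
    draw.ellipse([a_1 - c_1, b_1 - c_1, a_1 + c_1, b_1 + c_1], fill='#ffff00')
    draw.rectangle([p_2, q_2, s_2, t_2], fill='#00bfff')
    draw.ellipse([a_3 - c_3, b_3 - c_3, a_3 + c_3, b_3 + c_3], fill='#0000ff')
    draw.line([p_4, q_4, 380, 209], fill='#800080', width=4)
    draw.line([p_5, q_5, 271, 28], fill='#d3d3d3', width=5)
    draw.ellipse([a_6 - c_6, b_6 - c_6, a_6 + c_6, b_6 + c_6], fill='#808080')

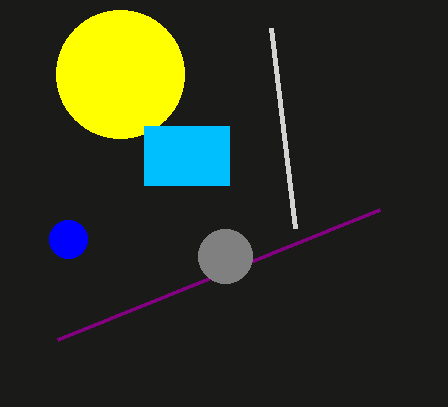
a_1 = 120, b_1 = 74, c_1 = 64, p_2 = 144, q_2 = 126, s_2 = 229, t_2 = 185, a_3 = 68, b_3 = 239, c_3 = 19, p_4 = 58, q_4 = 339, p_5 = 295, q_5 = 228, a_6 = 225, b_6 = 256, c_6 = 27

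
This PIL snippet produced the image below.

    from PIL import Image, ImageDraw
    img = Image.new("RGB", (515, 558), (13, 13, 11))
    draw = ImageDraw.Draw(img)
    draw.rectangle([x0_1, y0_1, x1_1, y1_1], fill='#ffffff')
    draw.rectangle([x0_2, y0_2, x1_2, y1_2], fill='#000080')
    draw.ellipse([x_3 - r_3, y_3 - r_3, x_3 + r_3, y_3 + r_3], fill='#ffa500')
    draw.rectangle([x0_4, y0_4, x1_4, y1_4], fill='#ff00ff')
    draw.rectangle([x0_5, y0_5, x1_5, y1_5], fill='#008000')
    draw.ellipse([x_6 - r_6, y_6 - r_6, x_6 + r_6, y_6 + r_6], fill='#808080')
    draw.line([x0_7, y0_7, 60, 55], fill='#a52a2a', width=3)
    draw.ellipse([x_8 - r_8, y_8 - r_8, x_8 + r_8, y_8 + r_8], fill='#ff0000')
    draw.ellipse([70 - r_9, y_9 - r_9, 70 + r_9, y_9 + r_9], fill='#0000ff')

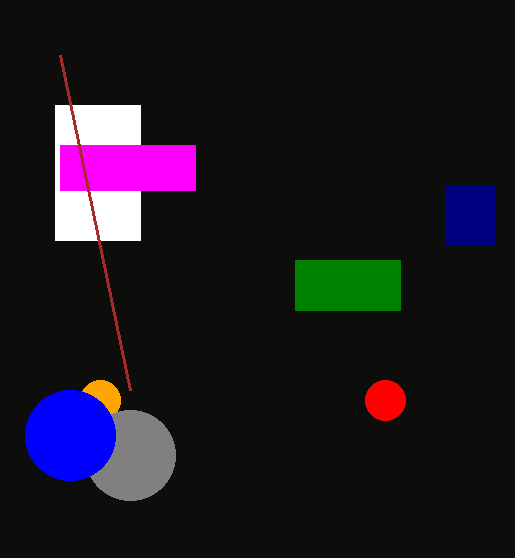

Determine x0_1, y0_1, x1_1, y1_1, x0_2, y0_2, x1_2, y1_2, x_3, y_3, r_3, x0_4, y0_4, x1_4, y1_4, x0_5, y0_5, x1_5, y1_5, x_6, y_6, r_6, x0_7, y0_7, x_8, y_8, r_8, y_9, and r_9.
x0_1 = 55; y0_1 = 105; x1_1 = 140; y1_1 = 240; x0_2 = 445; y0_2 = 185; x1_2 = 495; y1_2 = 245; x_3 = 100; y_3 = 400; r_3 = 20; x0_4 = 60; y0_4 = 145; x1_4 = 195; y1_4 = 190; x0_5 = 295; y0_5 = 260; x1_5 = 400; y1_5 = 310; x_6 = 130; y_6 = 455; r_6 = 45; x0_7 = 130; y0_7 = 390; x_8 = 385; y_8 = 400; r_8 = 20; y_9 = 435; r_9 = 45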